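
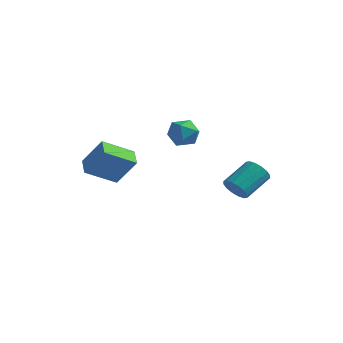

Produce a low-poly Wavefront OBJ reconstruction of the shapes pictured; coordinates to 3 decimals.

v 2.356 2.594 -2.45
v 2.783 2.205 -2.021
v 3.131 3.556 -1.141
v 2.704 3.946 -1.57
v 3.005 2.325 -2.294
v 3.354 3.677 -1.414
v 3.054 2.518 -2.609
v 3.402 3.869 -1.729
v 2.915 2.731 -2.882
v 3.264 4.083 -2.002
v 2.627 2.908 -3.039
v 2.975 4.259 -2.159
v 2.266 3 -3.038
v 2.614 4.352 -2.158
v 1.929 2.984 -2.879
v 2.277 4.335 -1.999
v 1.706 2.863 -2.606
v 2.055 4.215 -1.726
v 1.658 2.671 -2.291
v 2.006 4.022 -1.411
v 1.796 2.457 -2.018
v 2.145 3.809 -1.138
v 2.085 2.281 -1.861
v 2.433 3.632 -0.981
v 2.446 2.188 -1.862
v 2.794 3.54 -0.982
v -0.981 2.141 0.42
v -0.369 2.623 0.05
v -0.051 1.677 1.35
v 0.561 2.159 0.98
v -0.083 2.536 1.412
v -0.658 2.823 0.837
v 0.238 1.477 0.563
v -0.337 1.764 -0.012
v 0.384 2.213 0.138
v 0.185 2.867 0.663
v -0.605 1.433 0.737
v -0.804 2.087 1.262
v -1.799 -3.176 -0.472
v -0.855 -2.952 0.863
v -2.449 -2.484 -0.128
v -1.505 -2.26 1.207
v -0.935 -1.96 -1.287
v 0.009 -1.736 0.048
v -1.585 -1.268 -0.943
v -0.641 -1.044 0.392
f 2 1 5
f 2 5 3
f 3 5 6
f 3 6 4
f 5 1 7
f 5 7 6
f 6 7 8
f 6 8 4
f 7 1 9
f 7 9 8
f 8 9 10
f 8 10 4
f 9 1 11
f 9 11 10
f 10 11 12
f 10 12 4
f 11 1 13
f 11 13 12
f 12 13 14
f 12 14 4
f 13 1 15
f 13 15 14
f 14 15 16
f 14 16 4
f 15 1 17
f 15 17 16
f 16 17 18
f 16 18 4
f 17 1 19
f 17 19 18
f 18 19 20
f 18 20 4
f 19 1 21
f 19 21 20
f 20 21 22
f 20 22 4
f 21 1 23
f 21 23 22
f 22 23 24
f 22 24 4
f 23 1 25
f 23 25 24
f 24 25 26
f 24 26 4
f 25 1 2
f 25 2 26
f 26 2 3
f 26 3 4
f 27 38 32
f 27 32 28
f 27 28 34
f 27 34 37
f 27 37 38
f 28 32 36
f 32 38 31
f 38 37 29
f 37 34 33
f 34 28 35
f 30 36 31
f 30 31 29
f 30 29 33
f 30 33 35
f 30 35 36
f 31 36 32
f 29 31 38
f 33 29 37
f 35 33 34
f 36 35 28
f 40 42 39
f 43 40 39
f 39 42 41
f 41 43 39
f 40 46 42
f 44 40 43
f 44 46 40
f 42 46 41
f 45 43 41
f 41 46 45
f 45 44 43
f 46 44 45



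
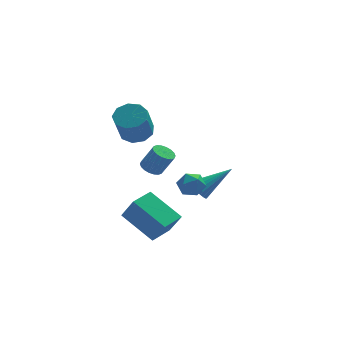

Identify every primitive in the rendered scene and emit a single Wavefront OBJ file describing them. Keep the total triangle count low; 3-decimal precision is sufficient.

v 0.14 3.136 1.556
v 0.992 3.177 1.81
v 0.593 2.265 3.298
v -0.26 2.224 3.044
v 0.687 3.659 2.023
v 0.288 2.747 3.511
v 0.127 3.896 2.018
v -0.272 2.985 3.506
v -0.428 3.778 1.797
v -0.827 2.866 3.285
v -0.717 3.359 1.463
v -1.116 2.448 2.951
v -0.605 2.835 1.172
v -1.005 1.924 2.66
v -0.145 2.453 1.061
v -0.544 1.541 2.55
v 0.448 2.389 1.182
v 0.049 1.478 2.67
v 0.897 2.675 1.477
v 0.498 1.764 2.965
v -1.218 -2.282 -1.218
v -0.729 -2.841 -0.031
v -0.303 -1.347 -1.154
v 0.187 -1.907 0.032
v 0.073 -3.473 -2.312
v 0.563 -4.033 -1.126
v 0.989 -2.539 -2.249
v 1.478 -3.098 -1.062
v 0.565 0.76 0.193
v 0.956 1.216 0.086
v 1.545 0.977 1.22
v 1.155 0.52 1.327
v 0.753 1.34 0.218
v 1.343 1.1 1.352
v 0.513 1.348 0.345
v 1.103 1.109 1.478
v 0.283 1.24 0.441
v 0.873 1.001 1.575
v 0.109 1.037 0.489
v 0.699 0.798 1.622
v 0.026 0.779 0.478
v 0.616 0.54 1.611
v 0.049 0.517 0.411
v 0.639 0.278 1.544
v 0.175 0.303 0.3
v 0.764 0.064 1.434
v 0.377 0.18 0.168
v 0.967 -0.06 1.302
v 0.617 0.171 0.042
v 1.207 -0.068 1.175
v 0.847 0.279 -0.055
v 1.437 0.04 1.079
v 1.021 0.482 -0.102
v 1.611 0.243 1.031
v 1.104 0.74 -0.091
v 1.694 0.501 1.042
v 1.081 1.002 -0.024
v 1.671 0.763 1.109
v 1.502 -1.112 0.098
v 1.937 -0.919 -0.491
v 2.443 -1.721 0.591
v 2.878 -1.528 0.002
v 2.655 -1 0.497
v 2.073 -0.624 0.192
v 2.307 -2.016 -0.092
v 1.725 -1.64 -0.397
v 2.434 -1.477 -0.609
v 2.649 -0.85 -0.244
v 1.731 -1.79 0.344
v 1.946 -1.163 0.709
v 2.758 0.32 -1.283
v 3.119 -0.011 -1.71
v 4.502 0.98 -0.317
v 3.099 0.214 -1.826
v 3.026 0.455 -1.859
v 2.913 0.675 -1.805
v 2.776 0.841 -1.671
v 2.636 0.928 -1.478
v 2.515 0.922 -1.255
v 2.431 0.825 -1.037
v 2.396 0.651 -0.855
v 2.417 0.426 -0.739
v 2.49 0.186 -0.706
v 2.603 -0.035 -0.76
v 2.74 -0.201 -0.894
v 2.88 -0.288 -1.087
v 3.001 -0.282 -1.31
v 3.085 -0.185 -1.529
f 2 1 5
f 2 5 3
f 3 5 6
f 3 6 4
f 5 1 7
f 5 7 6
f 6 7 8
f 6 8 4
f 7 1 9
f 7 9 8
f 8 9 10
f 8 10 4
f 9 1 11
f 9 11 10
f 10 11 12
f 10 12 4
f 11 1 13
f 11 13 12
f 12 13 14
f 12 14 4
f 13 1 15
f 13 15 14
f 14 15 16
f 14 16 4
f 15 1 17
f 15 17 16
f 16 17 18
f 16 18 4
f 17 1 19
f 17 19 18
f 18 19 20
f 18 20 4
f 19 1 2
f 19 2 20
f 20 2 3
f 20 3 4
f 22 24 21
f 25 22 21
f 21 24 23
f 23 25 21
f 22 28 24
f 26 22 25
f 26 28 22
f 24 28 23
f 27 25 23
f 23 28 27
f 27 26 25
f 28 26 27
f 30 29 33
f 30 33 31
f 31 33 34
f 31 34 32
f 33 29 35
f 33 35 34
f 34 35 36
f 34 36 32
f 35 29 37
f 35 37 36
f 36 37 38
f 36 38 32
f 37 29 39
f 37 39 38
f 38 39 40
f 38 40 32
f 39 29 41
f 39 41 40
f 40 41 42
f 40 42 32
f 41 29 43
f 41 43 42
f 42 43 44
f 42 44 32
f 43 29 45
f 43 45 44
f 44 45 46
f 44 46 32
f 45 29 47
f 45 47 46
f 46 47 48
f 46 48 32
f 47 29 49
f 47 49 48
f 48 49 50
f 48 50 32
f 49 29 51
f 49 51 50
f 50 51 52
f 50 52 32
f 51 29 53
f 51 53 52
f 52 53 54
f 52 54 32
f 53 29 55
f 53 55 54
f 54 55 56
f 54 56 32
f 55 29 57
f 55 57 56
f 56 57 58
f 56 58 32
f 57 29 30
f 57 30 58
f 58 30 31
f 58 31 32
f 59 70 64
f 59 64 60
f 59 60 66
f 59 66 69
f 59 69 70
f 60 64 68
f 64 70 63
f 70 69 61
f 69 66 65
f 66 60 67
f 62 68 63
f 62 63 61
f 62 61 65
f 62 65 67
f 62 67 68
f 63 68 64
f 61 63 70
f 65 61 69
f 67 65 66
f 68 67 60
f 72 71 74
f 72 74 73
f 74 71 75
f 74 75 73
f 75 71 76
f 75 76 73
f 76 71 77
f 76 77 73
f 77 71 78
f 77 78 73
f 78 71 79
f 78 79 73
f 79 71 80
f 79 80 73
f 80 71 81
f 80 81 73
f 81 71 82
f 81 82 73
f 82 71 83
f 82 83 73
f 83 71 84
f 83 84 73
f 84 71 85
f 84 85 73
f 85 71 86
f 85 86 73
f 86 71 87
f 86 87 73
f 87 71 88
f 87 88 73
f 88 71 72
f 88 72 73



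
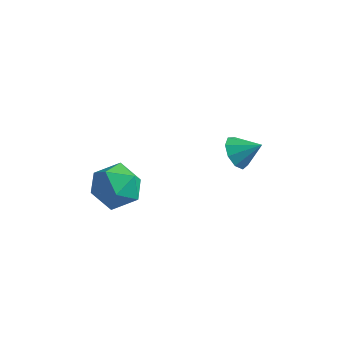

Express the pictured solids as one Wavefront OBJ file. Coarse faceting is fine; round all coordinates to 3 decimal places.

v -3.058 -1.17 3.069
v -2.21 -1.102 2.285
v -3.43 -2.918 2.515
v -2.582 -2.85 1.731
v -2.326 -2.879 2.859
v -2.096 -1.798 3.201
v -3.544 -2.222 1.599
v -3.314 -1.141 1.941
v -2.511 -1.752 1.376
v -1.758 -2.158 2.155
v -3.882 -1.862 2.645
v -3.129 -2.268 3.424
v 0.064 2.964 1.474
v 0.538 3.039 0.797
v 1.036 3.256 2.186
v 0.297 3.537 0.921
v -0.053 3.767 1.304
v -0.349 3.621 1.766
v -0.451 3.168 2.092
v -0.312 2.618 2.128
v 0.003 2.231 1.858
v 0.347 2.186 1.408
v 0.558 2.505 0.989
f 1 12 6
f 1 6 2
f 1 2 8
f 1 8 11
f 1 11 12
f 2 6 10
f 6 12 5
f 12 11 3
f 11 8 7
f 8 2 9
f 4 10 5
f 4 5 3
f 4 3 7
f 4 7 9
f 4 9 10
f 5 10 6
f 3 5 12
f 7 3 11
f 9 7 8
f 10 9 2
f 14 13 16
f 14 16 15
f 16 13 17
f 16 17 15
f 17 13 18
f 17 18 15
f 18 13 19
f 18 19 15
f 19 13 20
f 19 20 15
f 20 13 21
f 20 21 15
f 21 13 22
f 21 22 15
f 22 13 23
f 22 23 15
f 23 13 14
f 23 14 15



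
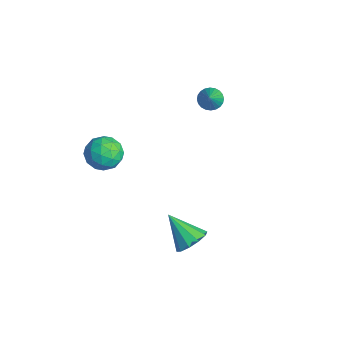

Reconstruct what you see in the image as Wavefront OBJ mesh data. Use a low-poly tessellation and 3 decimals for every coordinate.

v -2.841 -3.119 -1.877
v -2.023 -3.589 -1.121
v -4.277 -3.691 -0.679
v -3.459 -4.161 0.077
v -3.54 -2.962 -0.057
v -2.652 -2.608 -0.798
v -3.648 -4.672 -1.002
v -2.76 -4.318 -1.743
v -2.521 -4.548 -0.58
v -2.455 -3.492 0.004
v -3.845 -3.788 -1.804
v -3.779 -2.732 -1.22
v -2.306 -3.304 -1.604
v -3.994 -3.976 -0.196
v -4.042 -3.272 -0.275
v -3.561 -3.548 0.17
v -2.676 -2.727 -1.414
v -2.195 -3.003 -0.97
v -3.087 -2.635 -0.344
v -4.105 -4.277 -0.83
v -3.624 -4.553 -0.386
v -2.739 -3.732 -1.97
v -2.258 -4.008 -1.525
v -3.213 -4.645 -1.456
v -2.118 -4.144 -0.842
v -2.962 -4.48 -0.137
v -3.073 -4.78 -0.772
v -2.551 -4.572 -1.207
v -2.079 -3.522 -0.498
v -2.923 -3.859 0.206
v -2.971 -3.154 0.127
v -2.449 -2.946 -0.308
v -2.372 -4.087 -0.18
v -3.377 -3.421 -2.006
v -4.221 -3.758 -1.302
v -3.851 -4.334 -1.492
v -3.329 -4.126 -1.927
v -3.338 -2.8 -1.663
v -4.182 -3.136 -0.958
v -3.749 -2.708 -0.593
v -3.227 -2.5 -1.028
v -3.928 -3.193 -1.62
v -2.617 2.658 2.22
v -2.035 3.012 1.882
v -1.463 2.062 3.58
v -2.137 3.225 2.062
v -2.311 3.352 2.265
v -2.532 3.374 2.462
v -2.766 3.286 2.622
v -2.977 3.103 2.721
v -3.133 2.852 2.743
v -3.211 2.571 2.686
v -3.198 2.304 2.558
v -3.097 2.091 2.379
v -2.923 1.964 2.175
v -2.702 1.942 1.979
v -2.468 2.03 1.819
v -2.257 2.213 1.72
v -2.1 2.464 1.697
v -2.023 2.745 1.754
v 4.191 -1.4 -2.925
v 4.972 -1.886 -2.438
v 2.789 -2.2 -1.475
v 4.908 -1.302 -2.177
v 4.57 -0.755 -2.202
v 4.088 -0.455 -2.503
v 3.645 -0.515 -2.965
v 3.411 -0.914 -3.411
v 3.475 -1.498 -3.672
v 3.812 -2.044 -3.647
v 4.295 -2.345 -3.347
v 4.737 -2.284 -2.885
f 1 38 17
f 38 12 41
f 17 41 6
f 38 41 17
f 1 17 13
f 17 6 18
f 13 18 2
f 17 18 13
f 1 13 22
f 13 2 23
f 22 23 8
f 13 23 22
f 1 22 34
f 22 8 37
f 34 37 11
f 22 37 34
f 1 34 38
f 34 11 42
f 38 42 12
f 34 42 38
f 2 18 29
f 18 6 32
f 29 32 10
f 18 32 29
f 6 41 19
f 41 12 40
f 19 40 5
f 41 40 19
f 12 42 39
f 42 11 35
f 39 35 3
f 42 35 39
f 11 37 36
f 37 8 24
f 36 24 7
f 37 24 36
f 8 23 28
f 23 2 25
f 28 25 9
f 23 25 28
f 4 30 16
f 30 10 31
f 16 31 5
f 30 31 16
f 4 16 14
f 16 5 15
f 14 15 3
f 16 15 14
f 4 14 21
f 14 3 20
f 21 20 7
f 14 20 21
f 4 21 26
f 21 7 27
f 26 27 9
f 21 27 26
f 4 26 30
f 26 9 33
f 30 33 10
f 26 33 30
f 5 31 19
f 31 10 32
f 19 32 6
f 31 32 19
f 3 15 39
f 15 5 40
f 39 40 12
f 15 40 39
f 7 20 36
f 20 3 35
f 36 35 11
f 20 35 36
f 9 27 28
f 27 7 24
f 28 24 8
f 27 24 28
f 10 33 29
f 33 9 25
f 29 25 2
f 33 25 29
f 44 43 46
f 44 46 45
f 46 43 47
f 46 47 45
f 47 43 48
f 47 48 45
f 48 43 49
f 48 49 45
f 49 43 50
f 49 50 45
f 50 43 51
f 50 51 45
f 51 43 52
f 51 52 45
f 52 43 53
f 52 53 45
f 53 43 54
f 53 54 45
f 54 43 55
f 54 55 45
f 55 43 56
f 55 56 45
f 56 43 57
f 56 57 45
f 57 43 58
f 57 58 45
f 58 43 59
f 58 59 45
f 59 43 60
f 59 60 45
f 60 43 44
f 60 44 45
f 62 61 64
f 62 64 63
f 64 61 65
f 64 65 63
f 65 61 66
f 65 66 63
f 66 61 67
f 66 67 63
f 67 61 68
f 67 68 63
f 68 61 69
f 68 69 63
f 69 61 70
f 69 70 63
f 70 61 71
f 70 71 63
f 71 61 72
f 71 72 63
f 72 61 62
f 72 62 63



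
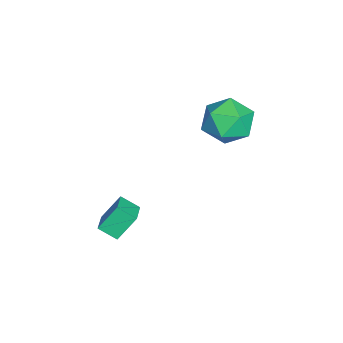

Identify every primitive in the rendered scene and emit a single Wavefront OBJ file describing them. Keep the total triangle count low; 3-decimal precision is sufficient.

v 2.074 -1.692 -1.406
v 1.973 -2.532 -0.892
v 3.21 -1.6 -1.03
v 3.109 -2.44 -0.517
v 2.511 -2.44 -2.543
v 2.41 -3.28 -2.03
v 3.647 -2.348 -2.168
v 3.546 -3.188 -1.654
v 0.836 2.258 4.169
v 1.428 1.6 3.299
v -0.928 1.74 3.361
v -0.336 1.082 2.491
v -0.328 0.699 3.671
v 0.762 1.019 4.17
v -0.262 2.321 2.49
v 0.828 2.641 2.989
v 0.749 1.639 2.261
v 0.709 0.637 2.991
v -0.209 2.703 3.669
v -0.249 1.701 4.399
f 2 4 1
f 5 2 1
f 1 4 3
f 3 5 1
f 2 8 4
f 6 2 5
f 6 8 2
f 4 8 3
f 7 5 3
f 3 8 7
f 7 6 5
f 8 6 7
f 9 20 14
f 9 14 10
f 9 10 16
f 9 16 19
f 9 19 20
f 10 14 18
f 14 20 13
f 20 19 11
f 19 16 15
f 16 10 17
f 12 18 13
f 12 13 11
f 12 11 15
f 12 15 17
f 12 17 18
f 13 18 14
f 11 13 20
f 15 11 19
f 17 15 16
f 18 17 10



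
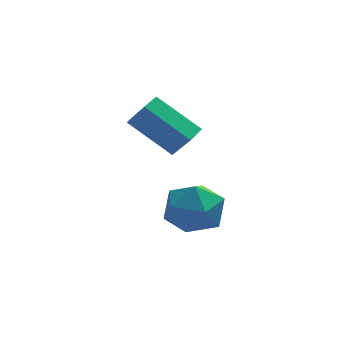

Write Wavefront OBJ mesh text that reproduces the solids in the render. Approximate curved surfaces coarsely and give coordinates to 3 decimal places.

v -2.05 -3.041 -0.723
v -3.453 -2.228 0.481
v -1.586 -2.385 -0.626
v -2.989 -1.572 0.579
v -1.511 -3.568 0.261
v -2.914 -2.755 1.466
v -1.047 -2.912 0.359
v -2.45 -2.099 1.563
v -2.438 -3.771 -3.343
v -1.668 -2.895 -3.327
v -1.212 -4.865 -2.413
v -0.442 -3.989 -2.397
v -1.417 -3.919 -1.761
v -2.176 -3.243 -2.336
v -0.704 -4.517 -3.404
v -1.463 -3.841 -3.979
v -0.597 -3.355 -3.366
v -1.037 -2.986 -2.35
v -1.843 -4.774 -3.39
v -2.283 -4.405 -2.374
f 2 4 1
f 5 2 1
f 1 4 3
f 3 5 1
f 2 8 4
f 6 2 5
f 6 8 2
f 4 8 3
f 7 5 3
f 3 8 7
f 7 6 5
f 8 6 7
f 9 20 14
f 9 14 10
f 9 10 16
f 9 16 19
f 9 19 20
f 10 14 18
f 14 20 13
f 20 19 11
f 19 16 15
f 16 10 17
f 12 18 13
f 12 13 11
f 12 11 15
f 12 15 17
f 12 17 18
f 13 18 14
f 11 13 20
f 15 11 19
f 17 15 16
f 18 17 10



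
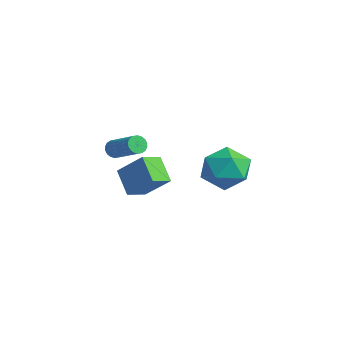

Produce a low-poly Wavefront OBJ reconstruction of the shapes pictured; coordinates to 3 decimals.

v -4.353 -1.027 -1.363
v -4.091 -1.143 -1.785
v -2.545 -0.728 -0.939
v -2.807 -0.613 -0.517
v -4.135 -0.922 -1.812
v -2.59 -0.507 -0.966
v -4.223 -0.722 -1.75
v -2.677 -0.307 -0.904
v -4.336 -0.582 -1.611
v -2.791 -0.168 -0.766
v -4.453 -0.531 -1.423
v -2.907 -0.116 -0.578
v -4.55 -0.578 -1.224
v -3.004 -0.163 -0.378
v -4.607 -0.714 -1.051
v -3.062 -0.299 -0.206
v -4.615 -0.912 -0.941
v -3.069 -0.497 -0.095
v -4.57 -1.133 -0.914
v -3.025 -0.718 -0.068
v -4.483 -1.333 -0.976
v -2.937 -0.918 -0.13
v -4.369 -1.472 -1.114
v -2.824 -1.058 -0.269
v -4.253 -1.524 -1.302
v -2.707 -1.109 -0.457
v -4.156 -1.477 -1.502
v -2.61 -1.062 -0.656
v -4.098 -1.341 -1.674
v -2.553 -0.926 -0.829
v 0.714 2.35 -0.565
v 1.836 2.465 -0.099
v 1.104 0.475 -1.041
v 2.226 0.59 -0.575
v 1.255 0.597 0.163
v 1.014 1.756 0.457
v 1.926 1.184 -1.597
v 1.685 2.343 -1.303
v 2.585 1.744 -0.737
v 2.17 1.382 0.351
v 0.77 1.558 -1.491
v 0.355 1.196 -0.403
v -1.489 -1.731 -2.774
v -2.556 -1.716 -1.792
v -1.789 -0.74 -3.114
v -2.856 -0.725 -2.132
v -0.424 -1.015 -1.628
v -1.491 -1 -0.646
v -0.724 -0.024 -1.968
v -1.791 -0.009 -0.986
f 2 1 5
f 2 5 3
f 3 5 6
f 3 6 4
f 5 1 7
f 5 7 6
f 6 7 8
f 6 8 4
f 7 1 9
f 7 9 8
f 8 9 10
f 8 10 4
f 9 1 11
f 9 11 10
f 10 11 12
f 10 12 4
f 11 1 13
f 11 13 12
f 12 13 14
f 12 14 4
f 13 1 15
f 13 15 14
f 14 15 16
f 14 16 4
f 15 1 17
f 15 17 16
f 16 17 18
f 16 18 4
f 17 1 19
f 17 19 18
f 18 19 20
f 18 20 4
f 19 1 21
f 19 21 20
f 20 21 22
f 20 22 4
f 21 1 23
f 21 23 22
f 22 23 24
f 22 24 4
f 23 1 25
f 23 25 24
f 24 25 26
f 24 26 4
f 25 1 27
f 25 27 26
f 26 27 28
f 26 28 4
f 27 1 29
f 27 29 28
f 28 29 30
f 28 30 4
f 29 1 2
f 29 2 30
f 30 2 3
f 30 3 4
f 31 42 36
f 31 36 32
f 31 32 38
f 31 38 41
f 31 41 42
f 32 36 40
f 36 42 35
f 42 41 33
f 41 38 37
f 38 32 39
f 34 40 35
f 34 35 33
f 34 33 37
f 34 37 39
f 34 39 40
f 35 40 36
f 33 35 42
f 37 33 41
f 39 37 38
f 40 39 32
f 44 46 43
f 47 44 43
f 43 46 45
f 45 47 43
f 44 50 46
f 48 44 47
f 48 50 44
f 46 50 45
f 49 47 45
f 45 50 49
f 49 48 47
f 50 48 49



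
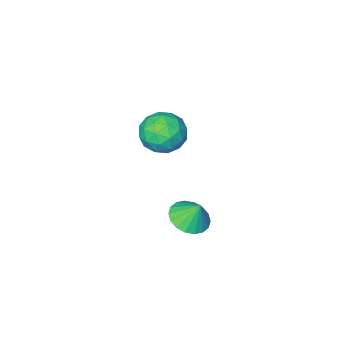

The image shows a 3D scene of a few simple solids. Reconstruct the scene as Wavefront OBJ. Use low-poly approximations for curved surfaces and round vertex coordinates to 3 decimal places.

v -0.865 3.048 -1.864
v -0.395 2.393 -1.465
v -1.075 3.512 -0.856
v -0.116 2.672 -1.535
v 0.014 3.026 -1.671
v -0.03 3.384 -1.845
v -0.24 3.675 -2.023
v -0.573 3.842 -2.169
v -0.964 3.852 -2.255
v -1.335 3.703 -2.264
v -1.614 3.424 -2.193
v -1.744 3.07 -2.057
v -1.7 2.712 -1.883
v -1.49 2.42 -1.705
v -1.157 2.253 -1.559
v -0.766 2.243 -1.473
v -2.273 -1.749 -1.848
v -1.816 -2.242 -0.959
v -3.864 -1.698 -1.001
v -3.407 -2.191 -0.112
v -3.124 -1.146 -0.376
v -2.141 -1.178 -0.899
v -3.539 -2.762 -1.061
v -2.556 -2.794 -1.584
v -2.599 -2.869 -0.472
v -2.342 -1.87 -0.05
v -3.338 -2.07 -1.91
v -3.081 -1.071 -1.488
v -1.904 -2 -1.477
v -3.776 -1.94 -0.483
v -3.609 -1.326 -0.638
v -3.341 -1.616 -0.115
v -2.095 -1.374 -1.443
v -1.827 -1.664 -0.92
v -2.596 -1.02 -0.578
v -3.853 -2.276 -1.04
v -3.585 -2.566 -0.517
v -2.339 -2.324 -1.845
v -2.071 -2.614 -1.322
v -3.084 -2.92 -1.382
v -2.096 -2.658 -0.669
v -3.032 -2.628 -0.172
v -3.109 -2.964 -0.729
v -2.531 -2.982 -1.036
v -1.945 -2.071 -0.421
v -2.881 -2.041 0.077
v -2.714 -1.427 -0.078
v -2.136 -1.445 -0.386
v -2.406 -2.439 -0.135
v -2.799 -1.899 -2.037
v -3.735 -1.869 -1.539
v -3.544 -2.495 -1.574
v -2.966 -2.513 -1.882
v -2.648 -1.312 -1.788
v -3.584 -1.282 -1.291
v -3.149 -0.958 -0.924
v -2.571 -0.976 -1.231
v -3.274 -1.501 -1.825
f 2 1 4
f 2 4 3
f 4 1 5
f 4 5 3
f 5 1 6
f 5 6 3
f 6 1 7
f 6 7 3
f 7 1 8
f 7 8 3
f 8 1 9
f 8 9 3
f 9 1 10
f 9 10 3
f 10 1 11
f 10 11 3
f 11 1 12
f 11 12 3
f 12 1 13
f 12 13 3
f 13 1 14
f 13 14 3
f 14 1 15
f 14 15 3
f 15 1 16
f 15 16 3
f 16 1 2
f 16 2 3
f 17 54 33
f 54 28 57
f 33 57 22
f 54 57 33
f 17 33 29
f 33 22 34
f 29 34 18
f 33 34 29
f 17 29 38
f 29 18 39
f 38 39 24
f 29 39 38
f 17 38 50
f 38 24 53
f 50 53 27
f 38 53 50
f 17 50 54
f 50 27 58
f 54 58 28
f 50 58 54
f 18 34 45
f 34 22 48
f 45 48 26
f 34 48 45
f 22 57 35
f 57 28 56
f 35 56 21
f 57 56 35
f 28 58 55
f 58 27 51
f 55 51 19
f 58 51 55
f 27 53 52
f 53 24 40
f 52 40 23
f 53 40 52
f 24 39 44
f 39 18 41
f 44 41 25
f 39 41 44
f 20 46 32
f 46 26 47
f 32 47 21
f 46 47 32
f 20 32 30
f 32 21 31
f 30 31 19
f 32 31 30
f 20 30 37
f 30 19 36
f 37 36 23
f 30 36 37
f 20 37 42
f 37 23 43
f 42 43 25
f 37 43 42
f 20 42 46
f 42 25 49
f 46 49 26
f 42 49 46
f 21 47 35
f 47 26 48
f 35 48 22
f 47 48 35
f 19 31 55
f 31 21 56
f 55 56 28
f 31 56 55
f 23 36 52
f 36 19 51
f 52 51 27
f 36 51 52
f 25 43 44
f 43 23 40
f 44 40 24
f 43 40 44
f 26 49 45
f 49 25 41
f 45 41 18
f 49 41 45



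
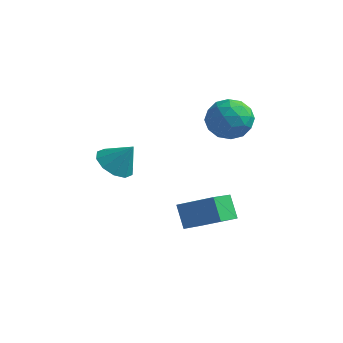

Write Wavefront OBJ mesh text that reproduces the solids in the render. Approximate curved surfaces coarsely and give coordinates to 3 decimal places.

v -2.78 0.098 -0.166
v -2.084 0.218 -0.674
v -2.08 0.322 0.846
v -2.328 0.694 -0.61
v -2.744 0.941 -0.377
v -3.174 0.867 -0.063
v -3.453 0.499 0.212
v -3.476 -0.022 0.343
v -3.232 -0.497 0.279
v -2.816 -0.745 0.046
v -2.386 -0.671 -0.268
v -2.107 -0.303 -0.543
v -0.634 1.05 -2.42
v 0.772 1.384 -1.732
v -0.626 2.492 -3.136
v 0.78 2.826 -2.449
v -0.08 0.594 -3.331
v 1.326 0.928 -2.644
v -0.072 2.036 -4.048
v 1.334 2.37 -3.36
v 0.1 3.917 2.185
v 0.441 4.353 1.328
v 0.419 2.427 1.552
v 0.76 2.863 0.695
v 1.29 2.958 1.562
v 1.093 3.879 1.953
v -0.233 2.901 0.927
v -0.43 3.822 1.318
v 0.235 3.726 0.551
v 1.176 3.761 0.943
v -0.316 3.019 1.937
v 0.625 3.054 2.329
v 0.243 4.266 1.812
v 0.617 2.514 1.068
v 0.929 2.57 1.577
v 1.129 2.826 1.074
v 0.626 3.987 2.179
v 0.826 4.244 1.675
v 1.325 3.423 1.813
v 0.034 2.536 1.205
v 0.234 2.793 0.701
v -0.269 3.954 1.806
v -0.069 4.21 1.303
v -0.465 3.357 1.067
v 0.322 4.154 0.852
v 0.509 3.277 0.48
v -0.074 3.3 0.616
v -0.19 3.841 0.846
v 0.875 4.174 1.082
v 1.062 3.298 0.71
v 1.374 3.354 1.219
v 1.258 3.895 1.449
v 0.754 3.805 0.625
v -0.202 3.482 2.17
v -0.015 2.606 1.798
v -0.398 2.885 1.431
v -0.514 3.426 1.661
v 0.351 3.503 2.4
v 0.538 2.626 2.028
v 1.05 2.939 2.034
v 0.934 3.48 2.264
v 0.106 2.975 2.255
f 2 1 4
f 2 4 3
f 4 1 5
f 4 5 3
f 5 1 6
f 5 6 3
f 6 1 7
f 6 7 3
f 7 1 8
f 7 8 3
f 8 1 9
f 8 9 3
f 9 1 10
f 9 10 3
f 10 1 11
f 10 11 3
f 11 1 12
f 11 12 3
f 12 1 2
f 12 2 3
f 14 16 13
f 17 14 13
f 13 16 15
f 15 17 13
f 14 20 16
f 18 14 17
f 18 20 14
f 16 20 15
f 19 17 15
f 15 20 19
f 19 18 17
f 20 18 19
f 21 58 37
f 58 32 61
f 37 61 26
f 58 61 37
f 21 37 33
f 37 26 38
f 33 38 22
f 37 38 33
f 21 33 42
f 33 22 43
f 42 43 28
f 33 43 42
f 21 42 54
f 42 28 57
f 54 57 31
f 42 57 54
f 21 54 58
f 54 31 62
f 58 62 32
f 54 62 58
f 22 38 49
f 38 26 52
f 49 52 30
f 38 52 49
f 26 61 39
f 61 32 60
f 39 60 25
f 61 60 39
f 32 62 59
f 62 31 55
f 59 55 23
f 62 55 59
f 31 57 56
f 57 28 44
f 56 44 27
f 57 44 56
f 28 43 48
f 43 22 45
f 48 45 29
f 43 45 48
f 24 50 36
f 50 30 51
f 36 51 25
f 50 51 36
f 24 36 34
f 36 25 35
f 34 35 23
f 36 35 34
f 24 34 41
f 34 23 40
f 41 40 27
f 34 40 41
f 24 41 46
f 41 27 47
f 46 47 29
f 41 47 46
f 24 46 50
f 46 29 53
f 50 53 30
f 46 53 50
f 25 51 39
f 51 30 52
f 39 52 26
f 51 52 39
f 23 35 59
f 35 25 60
f 59 60 32
f 35 60 59
f 27 40 56
f 40 23 55
f 56 55 31
f 40 55 56
f 29 47 48
f 47 27 44
f 48 44 28
f 47 44 48
f 30 53 49
f 53 29 45
f 49 45 22
f 53 45 49



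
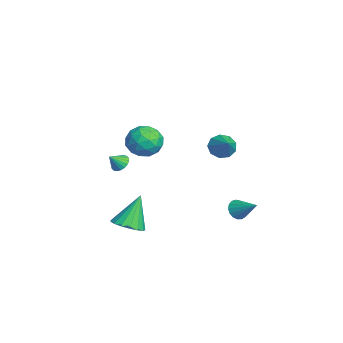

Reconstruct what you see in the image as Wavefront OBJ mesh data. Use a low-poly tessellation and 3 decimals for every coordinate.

v 3.503 -3.548 -3.011
v 4.455 -3.55 -2.703
v 2.877 -2.752 -1.069
v 4.399 -3.116 -2.899
v 4.137 -2.782 -3.12
v 3.731 -2.623 -3.316
v 3.272 -2.676 -3.443
v 2.867 -2.928 -3.47
v 2.607 -3.323 -3.392
v 2.553 -3.769 -3.227
v 2.716 -4.164 -3.013
v 3.06 -4.418 -2.798
v 3.505 -4.473 -2.631
v 3.95 -4.316 -2.552
v 4.293 -3.982 -2.578
v -2.04 -3.325 -1.131
v -1.799 -3.717 -1.576
v -1.76 -3.975 -0.409
v -1.577 -3.55 -1.512
v -1.447 -3.339 -1.372
v -1.434 -3.125 -1.185
v -1.541 -2.951 -0.986
v -1.747 -2.851 -0.817
v -2.011 -2.845 -0.709
v -2.28 -2.934 -0.685
v -2.502 -3.101 -0.749
v -2.632 -3.312 -0.889
v -2.645 -3.526 -1.077
v -2.538 -3.7 -1.275
v -2.332 -3.8 -1.445
v -2.069 -3.806 -1.552
v -4.713 -1.118 -0.129
v -3.683 -0.942 0.458
v -3.877 -2.518 -1.178
v -2.847 -2.342 -0.591
v -3.788 -2.818 -0.021
v -4.305 -1.953 0.627
v -3.255 -1.507 -1.347
v -3.772 -0.642 -0.699
v -2.782 -1.183 -0.295
v -3.111 -1.993 0.525
v -4.449 -1.467 -1.245
v -4.778 -2.277 -0.425
v -4.272 -0.907 0.256
v -3.288 -2.553 -0.976
v -3.841 -2.833 -0.641
v -3.236 -2.73 -0.296
v -4.637 -1.501 0.356
v -4.032 -1.398 0.701
v -4.093 -2.501 0.42
v -3.528 -2.062 -1.421
v -2.923 -1.959 -1.076
v -4.324 -0.73 -0.424
v -3.719 -0.627 -0.079
v -3.467 -0.959 -1.14
v -3.137 -0.945 0.159
v -2.645 -1.768 -0.457
v -2.885 -1.277 -0.902
v -3.189 -0.769 -0.521
v -3.33 -1.421 0.641
v -2.838 -2.245 0.025
v -3.391 -2.524 0.359
v -3.695 -2.015 0.74
v -2.8 -1.563 0.199
v -4.722 -1.215 -0.745
v -4.23 -2.039 -1.361
v -3.865 -1.445 -1.46
v -4.169 -0.936 -1.079
v -4.915 -1.692 -0.263
v -4.423 -2.515 -0.879
v -4.371 -2.691 -0.199
v -4.675 -2.183 0.182
v -4.76 -1.897 -0.919
v 1.524 1.913 1.686
v 1.919 2.251 1.039
v 2.896 2.047 2.594
v 1.674 2.657 1.351
v 1.358 2.716 1.819
v 1.12 2.399 2.225
v 1.071 1.854 2.379
v 1.234 1.338 2.209
v 1.533 1.09 1.794
v 1.827 1.228 1.329
v 1.98 1.687 1.031
v 1.549 2.834 -3.395
v 1.892 3.005 -3.98
v 2.631 3.706 -2.505
v 1.666 3.25 -3.945
v 1.413 3.4 -3.784
v 1.192 3.42 -3.534
v 1.052 3.306 -3.252
v 1.025 3.084 -3.002
v 1.119 2.805 -2.843
v 1.311 2.532 -2.809
v 1.557 2.329 -2.91
v 1.802 2.241 -3.122
v 1.988 2.29 -3.396
v 2.074 2.463 -3.67
v 2.039 2.721 -3.881
f 2 1 4
f 2 4 3
f 4 1 5
f 4 5 3
f 5 1 6
f 5 6 3
f 6 1 7
f 6 7 3
f 7 1 8
f 7 8 3
f 8 1 9
f 8 9 3
f 9 1 10
f 9 10 3
f 10 1 11
f 10 11 3
f 11 1 12
f 11 12 3
f 12 1 13
f 12 13 3
f 13 1 14
f 13 14 3
f 14 1 15
f 14 15 3
f 15 1 2
f 15 2 3
f 17 16 19
f 17 19 18
f 19 16 20
f 19 20 18
f 20 16 21
f 20 21 18
f 21 16 22
f 21 22 18
f 22 16 23
f 22 23 18
f 23 16 24
f 23 24 18
f 24 16 25
f 24 25 18
f 25 16 26
f 25 26 18
f 26 16 27
f 26 27 18
f 27 16 28
f 27 28 18
f 28 16 29
f 28 29 18
f 29 16 30
f 29 30 18
f 30 16 31
f 30 31 18
f 31 16 17
f 31 17 18
f 32 69 48
f 69 43 72
f 48 72 37
f 69 72 48
f 32 48 44
f 48 37 49
f 44 49 33
f 48 49 44
f 32 44 53
f 44 33 54
f 53 54 39
f 44 54 53
f 32 53 65
f 53 39 68
f 65 68 42
f 53 68 65
f 32 65 69
f 65 42 73
f 69 73 43
f 65 73 69
f 33 49 60
f 49 37 63
f 60 63 41
f 49 63 60
f 37 72 50
f 72 43 71
f 50 71 36
f 72 71 50
f 43 73 70
f 73 42 66
f 70 66 34
f 73 66 70
f 42 68 67
f 68 39 55
f 67 55 38
f 68 55 67
f 39 54 59
f 54 33 56
f 59 56 40
f 54 56 59
f 35 61 47
f 61 41 62
f 47 62 36
f 61 62 47
f 35 47 45
f 47 36 46
f 45 46 34
f 47 46 45
f 35 45 52
f 45 34 51
f 52 51 38
f 45 51 52
f 35 52 57
f 52 38 58
f 57 58 40
f 52 58 57
f 35 57 61
f 57 40 64
f 61 64 41
f 57 64 61
f 36 62 50
f 62 41 63
f 50 63 37
f 62 63 50
f 34 46 70
f 46 36 71
f 70 71 43
f 46 71 70
f 38 51 67
f 51 34 66
f 67 66 42
f 51 66 67
f 40 58 59
f 58 38 55
f 59 55 39
f 58 55 59
f 41 64 60
f 64 40 56
f 60 56 33
f 64 56 60
f 75 74 77
f 75 77 76
f 77 74 78
f 77 78 76
f 78 74 79
f 78 79 76
f 79 74 80
f 79 80 76
f 80 74 81
f 80 81 76
f 81 74 82
f 81 82 76
f 82 74 83
f 82 83 76
f 83 74 84
f 83 84 76
f 84 74 75
f 84 75 76
f 86 85 88
f 86 88 87
f 88 85 89
f 88 89 87
f 89 85 90
f 89 90 87
f 90 85 91
f 90 91 87
f 91 85 92
f 91 92 87
f 92 85 93
f 92 93 87
f 93 85 94
f 93 94 87
f 94 85 95
f 94 95 87
f 95 85 96
f 95 96 87
f 96 85 97
f 96 97 87
f 97 85 98
f 97 98 87
f 98 85 99
f 98 99 87
f 99 85 86
f 99 86 87



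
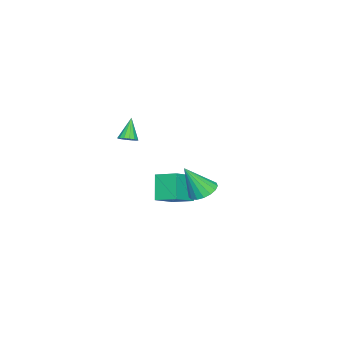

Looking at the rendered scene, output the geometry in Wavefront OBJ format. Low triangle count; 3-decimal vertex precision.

v 3.653 0.85 2.952
v 4.112 0.578 3.203
v 2.847 0.67 4.228
v 4.15 0.873 3.269
v 4.055 1.163 3.25
v 3.852 1.369 3.151
v 3.596 1.436 2.999
v 3.355 1.346 2.834
v 3.194 1.123 2.701
v 3.156 0.827 2.635
v 3.251 0.537 2.654
v 3.454 0.332 2.753
v 3.71 0.265 2.905
v 3.951 0.355 3.07
v -2.591 0.507 -5.34
v -3.56 0.034 -3.775
v -2.539 1.952 -4.87
v -3.508 1.478 -3.306
v -0.992 0.162 -4.454
v -1.961 -0.312 -2.89
v -0.94 1.606 -3.985
v -1.909 1.133 -2.42
v 0.1 3.798 -2.214
v 0.565 3.118 -2.687
v 0.7 2.882 -0.306
v 0.878 3.443 -2.629
v 1.012 3.85 -2.476
v 0.937 4.245 -2.263
v 0.671 4.537 -2.039
v 0.274 4.66 -1.855
v -0.163 4.586 -1.753
v -0.54 4.331 -1.757
v -0.77 3.954 -1.866
v -0.801 3.542 -2.054
v -0.625 3.188 -2.279
v -0.283 2.974 -2.489
v 0.146 2.949 -2.637
f 2 1 4
f 2 4 3
f 4 1 5
f 4 5 3
f 5 1 6
f 5 6 3
f 6 1 7
f 6 7 3
f 7 1 8
f 7 8 3
f 8 1 9
f 8 9 3
f 9 1 10
f 9 10 3
f 10 1 11
f 10 11 3
f 11 1 12
f 11 12 3
f 12 1 13
f 12 13 3
f 13 1 14
f 13 14 3
f 14 1 2
f 14 2 3
f 16 18 15
f 19 16 15
f 15 18 17
f 17 19 15
f 16 22 18
f 20 16 19
f 20 22 16
f 18 22 17
f 21 19 17
f 17 22 21
f 21 20 19
f 22 20 21
f 24 23 26
f 24 26 25
f 26 23 27
f 26 27 25
f 27 23 28
f 27 28 25
f 28 23 29
f 28 29 25
f 29 23 30
f 29 30 25
f 30 23 31
f 30 31 25
f 31 23 32
f 31 32 25
f 32 23 33
f 32 33 25
f 33 23 34
f 33 34 25
f 34 23 35
f 34 35 25
f 35 23 36
f 35 36 25
f 36 23 37
f 36 37 25
f 37 23 24
f 37 24 25



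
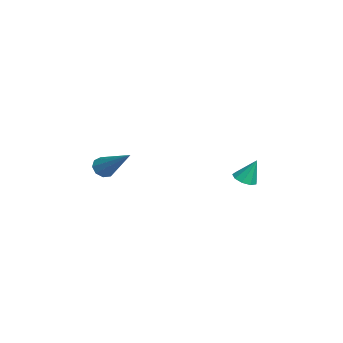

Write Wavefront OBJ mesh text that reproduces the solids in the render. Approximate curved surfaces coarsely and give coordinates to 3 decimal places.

v -1.684 2.095 -4.341
v -1.397 1.678 -4.182
v -1.596 2.545 -3.319
v -1.179 1.936 -4.315
v -1.197 2.268 -4.459
v -1.443 2.519 -4.548
v -1.802 2.572 -4.541
v -2.105 2.401 -4.439
v -2.212 2.088 -4.292
v -2.071 1.777 -4.168
v -1.75 1.616 -4.124
v -0.941 -3.367 -3.176
v -0.745 -3.115 -3.574
v 0.301 -2.413 -1.964
v -1.013 -2.937 -3.441
v -1.247 -2.959 -3.183
v -1.338 -3.172 -2.922
v -1.243 -3.477 -2.78
v -1.007 -3.729 -2.824
v -0.739 -3.813 -3.032
v -0.566 -3.687 -3.308
v -0.569 -3.412 -3.522
f 2 1 4
f 2 4 3
f 4 1 5
f 4 5 3
f 5 1 6
f 5 6 3
f 6 1 7
f 6 7 3
f 7 1 8
f 7 8 3
f 8 1 9
f 8 9 3
f 9 1 10
f 9 10 3
f 10 1 11
f 10 11 3
f 11 1 2
f 11 2 3
f 13 12 15
f 13 15 14
f 15 12 16
f 15 16 14
f 16 12 17
f 16 17 14
f 17 12 18
f 17 18 14
f 18 12 19
f 18 19 14
f 19 12 20
f 19 20 14
f 20 12 21
f 20 21 14
f 21 12 22
f 21 22 14
f 22 12 13
f 22 13 14



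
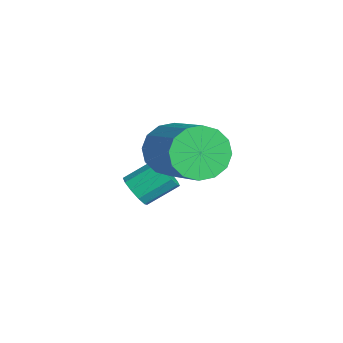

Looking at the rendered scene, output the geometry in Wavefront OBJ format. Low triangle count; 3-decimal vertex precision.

v -2.824 -1.231 2.955
v -2.468 -0.953 2.235
v -0.78 -0.652 3.185
v -1.136 -0.929 3.905
v -2.638 -0.594 2.423
v -0.951 -0.292 3.373
v -2.858 -0.406 2.754
v -1.171 -0.104 3.704
v -3.069 -0.438 3.139
v -1.382 -0.136 4.089
v -3.214 -0.683 3.474
v -1.527 -0.381 4.425
v -3.255 -1.075 3.671
v -1.567 -0.773 4.621
v -3.18 -1.508 3.675
v -1.492 -1.207 4.625
v -3.009 -1.868 3.487
v -1.322 -1.566 4.437
v -2.789 -2.056 3.156
v -1.102 -1.754 4.106
v -2.578 -2.024 2.771
v -0.891 -1.722 3.721
v -2.433 -1.779 2.435
v -0.746 -1.477 3.386
v -2.393 -1.387 2.239
v -0.705 -1.085 3.189
v -3.794 -2.027 0.754
v -3.416 -2.223 1.101
v -3.467 -1.309 1.673
v -3.846 -1.113 1.326
v -3.254 -2.058 0.851
v -3.305 -1.144 1.424
v -3.299 -1.881 0.565
v -3.35 -0.967 1.138
v -3.533 -1.76 0.35
v -3.584 -0.846 0.923
v -3.867 -1.741 0.29
v -3.918 -0.826 0.863
v -4.173 -1.831 0.407
v -4.224 -0.917 0.979
v -4.335 -1.996 0.656
v -4.386 -1.082 1.229
v -4.29 -2.173 0.942
v -4.341 -1.259 1.515
v -4.056 -2.294 1.157
v -4.107 -1.38 1.73
v -3.722 -2.314 1.217
v -3.773 -1.399 1.79
f 2 1 5
f 2 5 3
f 3 5 6
f 3 6 4
f 5 1 7
f 5 7 6
f 6 7 8
f 6 8 4
f 7 1 9
f 7 9 8
f 8 9 10
f 8 10 4
f 9 1 11
f 9 11 10
f 10 11 12
f 10 12 4
f 11 1 13
f 11 13 12
f 12 13 14
f 12 14 4
f 13 1 15
f 13 15 14
f 14 15 16
f 14 16 4
f 15 1 17
f 15 17 16
f 16 17 18
f 16 18 4
f 17 1 19
f 17 19 18
f 18 19 20
f 18 20 4
f 19 1 21
f 19 21 20
f 20 21 22
f 20 22 4
f 21 1 23
f 21 23 22
f 22 23 24
f 22 24 4
f 23 1 25
f 23 25 24
f 24 25 26
f 24 26 4
f 25 1 2
f 25 2 26
f 26 2 3
f 26 3 4
f 28 27 31
f 28 31 29
f 29 31 32
f 29 32 30
f 31 27 33
f 31 33 32
f 32 33 34
f 32 34 30
f 33 27 35
f 33 35 34
f 34 35 36
f 34 36 30
f 35 27 37
f 35 37 36
f 36 37 38
f 36 38 30
f 37 27 39
f 37 39 38
f 38 39 40
f 38 40 30
f 39 27 41
f 39 41 40
f 40 41 42
f 40 42 30
f 41 27 43
f 41 43 42
f 42 43 44
f 42 44 30
f 43 27 45
f 43 45 44
f 44 45 46
f 44 46 30
f 45 27 47
f 45 47 46
f 46 47 48
f 46 48 30
f 47 27 28
f 47 28 48
f 48 28 29
f 48 29 30



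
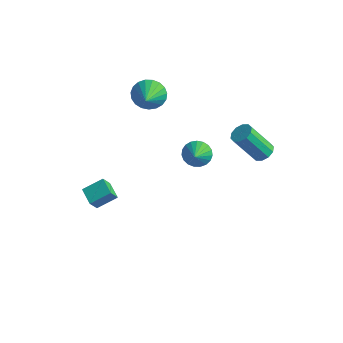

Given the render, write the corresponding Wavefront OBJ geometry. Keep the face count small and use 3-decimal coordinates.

v -3.716 -3.577 -4.227
v -3.711 -4.119 -3.375
v -4.675 -3.143 -3.946
v -4.671 -3.685 -3.094
v -3.089 -2.595 -3.606
v -3.085 -3.137 -2.754
v -4.049 -2.161 -3.325
v -4.044 -2.703 -2.473
v 3.57 1.403 1.886
v 4.137 1.485 2.213
v 3.276 0.679 3.902
v 2.71 0.597 3.574
v 3.914 1.823 2.261
v 3.053 1.017 3.95
v 3.56 2.001 2.165
v 2.699 1.194 3.854
v 3.21 1.95 1.963
v 2.349 1.144 3.652
v 2.997 1.691 1.731
v 2.136 0.885 3.42
v 3.004 1.321 1.558
v 2.143 0.515 3.247
v 3.227 0.983 1.51
v 2.366 0.177 3.199
v 3.581 0.806 1.606
v 2.72 -0.001 3.295
v 3.931 0.856 1.808
v 3.07 0.05 3.497
v 4.144 1.115 2.04
v 3.283 0.309 3.729
v -3.399 0.343 3.159
v -2.859 1.014 3.627
v -2.641 -0.743 3.841
v -3.169 0.96 3.885
v -3.519 0.799 4.018
v -3.849 0.559 4.002
v -4.1 0.283 3.84
v -4.23 0.016 3.561
v -4.217 -0.194 3.212
v -4.062 -0.311 2.853
v -3.792 -0.315 2.548
v -3.454 -0.205 2.348
v -3.107 -0 2.288
v -2.81 0.264 2.379
v -2.615 0.541 2.605
v -2.555 0.785 2.926
v -2.642 0.952 3.287
v 1.515 -1.472 2.569
v 1.946 -1.712 1.939
v 1.985 -2.208 3.171
v 2.142 -1.478 2.072
v 2.229 -1.243 2.291
v 2.193 -1.048 2.558
v 2.04 -0.926 2.827
v 1.796 -0.899 3.052
v 1.503 -0.971 3.193
v 1.213 -1.129 3.226
v 0.974 -1.347 3.146
v 0.829 -1.586 2.966
v 0.803 -1.806 2.718
v 0.9 -1.968 2.444
v 1.103 -2.044 2.191
v 1.377 -2.022 2.005
v 1.675 -1.904 1.915
f 2 4 1
f 5 2 1
f 1 4 3
f 3 5 1
f 2 8 4
f 6 2 5
f 6 8 2
f 4 8 3
f 7 5 3
f 3 8 7
f 7 6 5
f 8 6 7
f 10 9 13
f 10 13 11
f 11 13 14
f 11 14 12
f 13 9 15
f 13 15 14
f 14 15 16
f 14 16 12
f 15 9 17
f 15 17 16
f 16 17 18
f 16 18 12
f 17 9 19
f 17 19 18
f 18 19 20
f 18 20 12
f 19 9 21
f 19 21 20
f 20 21 22
f 20 22 12
f 21 9 23
f 21 23 22
f 22 23 24
f 22 24 12
f 23 9 25
f 23 25 24
f 24 25 26
f 24 26 12
f 25 9 27
f 25 27 26
f 26 27 28
f 26 28 12
f 27 9 29
f 27 29 28
f 28 29 30
f 28 30 12
f 29 9 10
f 29 10 30
f 30 10 11
f 30 11 12
f 32 31 34
f 32 34 33
f 34 31 35
f 34 35 33
f 35 31 36
f 35 36 33
f 36 31 37
f 36 37 33
f 37 31 38
f 37 38 33
f 38 31 39
f 38 39 33
f 39 31 40
f 39 40 33
f 40 31 41
f 40 41 33
f 41 31 42
f 41 42 33
f 42 31 43
f 42 43 33
f 43 31 44
f 43 44 33
f 44 31 45
f 44 45 33
f 45 31 46
f 45 46 33
f 46 31 47
f 46 47 33
f 47 31 32
f 47 32 33
f 49 48 51
f 49 51 50
f 51 48 52
f 51 52 50
f 52 48 53
f 52 53 50
f 53 48 54
f 53 54 50
f 54 48 55
f 54 55 50
f 55 48 56
f 55 56 50
f 56 48 57
f 56 57 50
f 57 48 58
f 57 58 50
f 58 48 59
f 58 59 50
f 59 48 60
f 59 60 50
f 60 48 61
f 60 61 50
f 61 48 62
f 61 62 50
f 62 48 63
f 62 63 50
f 63 48 64
f 63 64 50
f 64 48 49
f 64 49 50



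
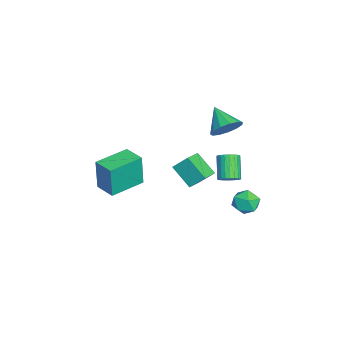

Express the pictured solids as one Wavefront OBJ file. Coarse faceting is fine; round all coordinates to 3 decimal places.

v 2.803 3.96 -1.092
v 3.542 3.789 -0.839
v 2.338 2.971 -0.401
v 3.077 2.8 -0.148
v 2.714 3.468 0.1
v 3.001 4.079 -0.327
v 2.879 2.681 -0.913
v 3.166 3.292 -1.34
v 3.589 2.999 -0.728
v 3.486 3.485 -0.102
v 2.394 3.275 -1.138
v 2.291 3.761 -0.512
v -0.74 2.384 2.148
v -0.17 1.72 2.356
v -1.82 1.736 3.032
v -0.101 2.081 2.705
v -0.236 2.539 2.877
v -0.53 2.948 2.817
v -0.891 3.178 2.545
v -1.204 3.156 2.146
v -1.369 2.889 1.748
v -1.335 2.462 1.477
v -1.112 2.01 1.419
v -0.77 1.677 1.592
v -0.419 1.569 1.941
v -2.483 0.116 -1.732
v -2.36 0.907 -0.907
v -1.71 1.017 -2.713
v -1.587 1.809 -1.888
v -1.513 -0.369 -1.412
v -1.39 0.423 -0.587
v -0.74 0.533 -2.393
v -0.617 1.324 -1.568
v -1.593 -4.242 -3.116
v -1.567 -4.307 -1.168
v -2.943 -2.713 -3.047
v -2.916 -2.779 -1.098
v -0.664 -3.421 -3.102
v -0.637 -3.487 -1.153
v -2.013 -1.893 -3.032
v -1.987 -1.958 -1.084
v 1.082 2.552 -0.344
v 1.496 2.363 0.032
v 0.511 2.3 1.081
v 0.098 2.488 0.704
v 1.51 2.591 0.06
v 0.526 2.528 1.109
v 1.46 2.813 0.026
v 0.475 2.75 1.075
v 1.352 2.996 -0.064
v 0.367 2.932 0.985
v 1.203 3.11 -0.197
v 0.218 3.047 0.852
v 1.036 3.14 -0.353
v 0.051 3.076 0.696
v 0.875 3.08 -0.507
v -0.109 3.016 0.542
v 0.747 2.94 -0.636
v -0.238 2.876 0.413
v 0.669 2.74 -0.721
v -0.316 2.677 0.328
v 0.654 2.512 -0.749
v -0.33 2.449 0.3
v 0.705 2.29 -0.715
v -0.28 2.227 0.334
v 0.813 2.108 -0.625
v -0.172 2.044 0.424
v 0.962 1.993 -0.492
v -0.023 1.93 0.557
v 1.129 1.964 -0.336
v 0.144 1.9 0.713
v 1.289 2.024 -0.182
v 0.305 1.96 0.867
v 1.418 2.164 -0.053
v 0.433 2.1 0.996
f 1 12 6
f 1 6 2
f 1 2 8
f 1 8 11
f 1 11 12
f 2 6 10
f 6 12 5
f 12 11 3
f 11 8 7
f 8 2 9
f 4 10 5
f 4 5 3
f 4 3 7
f 4 7 9
f 4 9 10
f 5 10 6
f 3 5 12
f 7 3 11
f 9 7 8
f 10 9 2
f 14 13 16
f 14 16 15
f 16 13 17
f 16 17 15
f 17 13 18
f 17 18 15
f 18 13 19
f 18 19 15
f 19 13 20
f 19 20 15
f 20 13 21
f 20 21 15
f 21 13 22
f 21 22 15
f 22 13 23
f 22 23 15
f 23 13 24
f 23 24 15
f 24 13 25
f 24 25 15
f 25 13 14
f 25 14 15
f 27 29 26
f 30 27 26
f 26 29 28
f 28 30 26
f 27 33 29
f 31 27 30
f 31 33 27
f 29 33 28
f 32 30 28
f 28 33 32
f 32 31 30
f 33 31 32
f 35 37 34
f 38 35 34
f 34 37 36
f 36 38 34
f 35 41 37
f 39 35 38
f 39 41 35
f 37 41 36
f 40 38 36
f 36 41 40
f 40 39 38
f 41 39 40
f 43 42 46
f 43 46 44
f 44 46 47
f 44 47 45
f 46 42 48
f 46 48 47
f 47 48 49
f 47 49 45
f 48 42 50
f 48 50 49
f 49 50 51
f 49 51 45
f 50 42 52
f 50 52 51
f 51 52 53
f 51 53 45
f 52 42 54
f 52 54 53
f 53 54 55
f 53 55 45
f 54 42 56
f 54 56 55
f 55 56 57
f 55 57 45
f 56 42 58
f 56 58 57
f 57 58 59
f 57 59 45
f 58 42 60
f 58 60 59
f 59 60 61
f 59 61 45
f 60 42 62
f 60 62 61
f 61 62 63
f 61 63 45
f 62 42 64
f 62 64 63
f 63 64 65
f 63 65 45
f 64 42 66
f 64 66 65
f 65 66 67
f 65 67 45
f 66 42 68
f 66 68 67
f 67 68 69
f 67 69 45
f 68 42 70
f 68 70 69
f 69 70 71
f 69 71 45
f 70 42 72
f 70 72 71
f 71 72 73
f 71 73 45
f 72 42 74
f 72 74 73
f 73 74 75
f 73 75 45
f 74 42 43
f 74 43 75
f 75 43 44
f 75 44 45



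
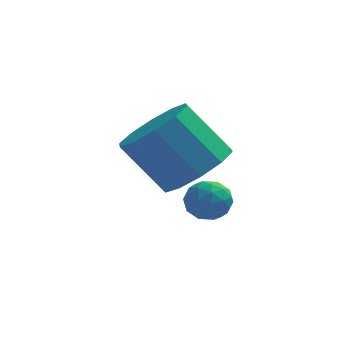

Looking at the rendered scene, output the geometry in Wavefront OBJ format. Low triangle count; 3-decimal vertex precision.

v 0.823 -0.595 1.414
v 1.228 -0.722 1.923
v 0.592 -1.638 1.337
v 0.997 -1.765 1.846
v 0.43 -1.437 1.947
v 0.573 -0.792 1.995
v 1.247 -1.568 1.265
v 1.39 -0.923 1.313
v 1.49 -1.323 1.831
v 0.985 -1.242 2.252
v 0.835 -1.118 1.008
v 0.33 -1.037 1.429
v 1.046 -0.566 1.675
v 0.774 -1.794 1.585
v 0.441 -1.601 1.644
v 0.679 -1.675 1.943
v 0.661 -0.608 1.717
v 0.899 -0.683 2.016
v 0.43 -1.103 2.031
v 0.921 -1.677 1.244
v 1.159 -1.752 1.543
v 1.141 -0.685 1.317
v 1.379 -0.759 1.616
v 1.39 -1.257 1.229
v 1.438 -0.995 1.92
v 1.302 -1.608 1.875
v 1.449 -1.492 1.534
v 1.533 -1.113 1.562
v 1.141 -0.947 2.168
v 1.005 -1.561 2.123
v 0.672 -1.368 2.182
v 0.756 -0.989 2.21
v 1.295 -1.301 2.114
v 0.815 -0.799 1.137
v 0.679 -1.413 1.092
v 1.064 -1.371 1.05
v 1.148 -0.992 1.078
v 0.518 -0.752 1.385
v 0.382 -1.365 1.34
v 0.287 -1.247 1.698
v 0.371 -0.868 1.726
v 0.525 -1.059 1.146
v 0.679 -1.813 3.054
v 1.444 -1.222 3.536
v 0.325 -0.896 4.908
v -0.439 -1.487 4.426
v 1.084 -0.817 3.147
v -0.034 -0.49 4.519
v 0.57 -0.791 2.722
v -0.548 -0.465 4.094
v 0.098 -1.157 2.424
v -1.021 -0.83 3.796
v -0.153 -1.773 2.366
v -1.271 -1.446 3.738
v -0.085 -2.404 2.572
v -1.204 -2.078 3.944
v 0.274 -2.81 2.961
v -0.844 -2.483 4.333
v 0.788 -2.835 3.386
v -0.33 -2.509 4.758
v 1.261 -2.47 3.684
v 0.142 -2.143 5.056
v 1.511 -1.854 3.742
v 0.393 -1.527 5.114
f 1 38 17
f 38 12 41
f 17 41 6
f 38 41 17
f 1 17 13
f 17 6 18
f 13 18 2
f 17 18 13
f 1 13 22
f 13 2 23
f 22 23 8
f 13 23 22
f 1 22 34
f 22 8 37
f 34 37 11
f 22 37 34
f 1 34 38
f 34 11 42
f 38 42 12
f 34 42 38
f 2 18 29
f 18 6 32
f 29 32 10
f 18 32 29
f 6 41 19
f 41 12 40
f 19 40 5
f 41 40 19
f 12 42 39
f 42 11 35
f 39 35 3
f 42 35 39
f 11 37 36
f 37 8 24
f 36 24 7
f 37 24 36
f 8 23 28
f 23 2 25
f 28 25 9
f 23 25 28
f 4 30 16
f 30 10 31
f 16 31 5
f 30 31 16
f 4 16 14
f 16 5 15
f 14 15 3
f 16 15 14
f 4 14 21
f 14 3 20
f 21 20 7
f 14 20 21
f 4 21 26
f 21 7 27
f 26 27 9
f 21 27 26
f 4 26 30
f 26 9 33
f 30 33 10
f 26 33 30
f 5 31 19
f 31 10 32
f 19 32 6
f 31 32 19
f 3 15 39
f 15 5 40
f 39 40 12
f 15 40 39
f 7 20 36
f 20 3 35
f 36 35 11
f 20 35 36
f 9 27 28
f 27 7 24
f 28 24 8
f 27 24 28
f 10 33 29
f 33 9 25
f 29 25 2
f 33 25 29
f 44 43 47
f 44 47 45
f 45 47 48
f 45 48 46
f 47 43 49
f 47 49 48
f 48 49 50
f 48 50 46
f 49 43 51
f 49 51 50
f 50 51 52
f 50 52 46
f 51 43 53
f 51 53 52
f 52 53 54
f 52 54 46
f 53 43 55
f 53 55 54
f 54 55 56
f 54 56 46
f 55 43 57
f 55 57 56
f 56 57 58
f 56 58 46
f 57 43 59
f 57 59 58
f 58 59 60
f 58 60 46
f 59 43 61
f 59 61 60
f 60 61 62
f 60 62 46
f 61 43 63
f 61 63 62
f 62 63 64
f 62 64 46
f 63 43 44
f 63 44 64
f 64 44 45
f 64 45 46



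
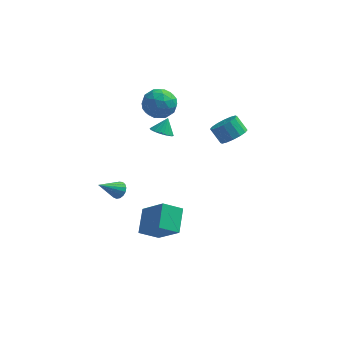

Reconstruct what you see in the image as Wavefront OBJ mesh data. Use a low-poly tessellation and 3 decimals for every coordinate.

v -0.955 -1.57 -4.706
v -0.967 -0.2 -3.879
v 0.069 -1.159 -5.373
v 0.058 0.211 -4.547
v 0.302 -2.411 -3.293
v 0.291 -1.041 -2.467
v 1.327 -2 -3.961
v 1.315 -0.63 -3.134
v -1.407 2.554 2.34
v -0.866 3.377 2.003
v -0.154 2.163 3.397
v 0.387 2.986 3.06
v -0.477 3.127 3.623
v -1.251 3.368 2.97
v 0.231 2.172 2.43
v -0.543 2.413 1.777
v 0.147 3.14 2.059
v -0.291 3.731 2.796
v -0.729 1.809 2.604
v -1.167 2.4 3.341
v -1.246 2.999 2.079
v 0.226 2.541 3.321
v -0.282 2.623 3.652
v 0.036 3.107 3.454
v -1.473 2.995 2.647
v -1.155 3.478 2.449
v -0.927 3.331 3.401
v 0.135 2.062 2.951
v 0.453 2.545 2.753
v -1.056 2.433 1.946
v -0.738 2.917 1.748
v -0.093 2.209 1.999
v -0.333 3.344 1.913
v 0.403 3.115 2.534
v 0.312 2.636 2.164
v -0.143 2.778 1.781
v -0.59 3.691 2.347
v 0.146 3.462 2.968
v -0.362 3.545 3.299
v -0.817 3.686 2.915
v 0.005 3.552 2.379
v -1.166 2.078 2.432
v -0.43 1.849 3.053
v -0.203 1.854 2.485
v -0.658 1.995 2.101
v -1.423 2.425 2.866
v -0.687 2.196 3.487
v -0.877 2.762 3.619
v -1.332 2.904 3.236
v -1.025 1.988 3.021
v -1.833 -2.328 -0.49
v -1.508 -2.771 -0.508
v -2.767 -3.052 0.45
v -1.413 -2.631 -0.307
v -1.414 -2.422 -0.147
v -1.512 -2.191 -0.066
v -1.683 -1.992 -0.082
v -1.888 -1.869 -0.192
v -2.081 -1.852 -0.37
v -2.218 -1.944 -0.576
v -2.266 -2.123 -0.762
v -2.215 -2.35 -0.886
v -2.077 -2.571 -0.919
v -1.883 -2.737 -0.854
v -1.677 -2.809 -0.706
v 3.498 3.442 -0.122
v 4.137 3.296 0.435
v 3.501 3.652 1.259
v 2.862 3.798 0.702
v 4.196 3.716 0.299
v 3.56 4.072 1.123
v 4.068 4.063 0.05
v 3.432 4.418 0.874
v 3.787 4.243 -0.244
v 3.151 4.599 0.579
v 3.429 4.208 -0.506
v 2.793 4.564 0.317
v 3.089 3.969 -0.665
v 2.453 4.324 0.159
v 2.859 3.588 -0.679
v 2.223 3.944 0.145
v 2.8 3.168 -0.543
v 2.164 3.524 0.281
v 2.928 2.822 -0.294
v 2.292 3.177 0.53
v 3.209 2.641 0.001
v 2.573 2.997 0.824
v 3.567 2.676 0.263
v 2.931 3.032 1.086
v 3.907 2.916 0.421
v 3.271 3.271 1.245
v -0.415 2.883 0.207
v 0.205 2.557 0.2
v -0.145 3.377 1.033
v 0.259 2.794 0.04
v 0.198 3.047 -0.091
v 0.03 3.271 -0.17
v -0.214 3.429 -0.184
v -0.494 3.492 -0.131
v -0.759 3.449 -0.019
v -0.965 3.309 0.132
v -1.076 3.096 0.295
v -1.072 2.845 0.443
v -0.955 2.601 0.551
v -0.744 2.406 0.599
v -0.477 2.294 0.579
v -0.198 2.283 0.494
v 0.043 2.376 0.36
f 2 4 1
f 5 2 1
f 1 4 3
f 3 5 1
f 2 8 4
f 6 2 5
f 6 8 2
f 4 8 3
f 7 5 3
f 3 8 7
f 7 6 5
f 8 6 7
f 9 46 25
f 46 20 49
f 25 49 14
f 46 49 25
f 9 25 21
f 25 14 26
f 21 26 10
f 25 26 21
f 9 21 30
f 21 10 31
f 30 31 16
f 21 31 30
f 9 30 42
f 30 16 45
f 42 45 19
f 30 45 42
f 9 42 46
f 42 19 50
f 46 50 20
f 42 50 46
f 10 26 37
f 26 14 40
f 37 40 18
f 26 40 37
f 14 49 27
f 49 20 48
f 27 48 13
f 49 48 27
f 20 50 47
f 50 19 43
f 47 43 11
f 50 43 47
f 19 45 44
f 45 16 32
f 44 32 15
f 45 32 44
f 16 31 36
f 31 10 33
f 36 33 17
f 31 33 36
f 12 38 24
f 38 18 39
f 24 39 13
f 38 39 24
f 12 24 22
f 24 13 23
f 22 23 11
f 24 23 22
f 12 22 29
f 22 11 28
f 29 28 15
f 22 28 29
f 12 29 34
f 29 15 35
f 34 35 17
f 29 35 34
f 12 34 38
f 34 17 41
f 38 41 18
f 34 41 38
f 13 39 27
f 39 18 40
f 27 40 14
f 39 40 27
f 11 23 47
f 23 13 48
f 47 48 20
f 23 48 47
f 15 28 44
f 28 11 43
f 44 43 19
f 28 43 44
f 17 35 36
f 35 15 32
f 36 32 16
f 35 32 36
f 18 41 37
f 41 17 33
f 37 33 10
f 41 33 37
f 52 51 54
f 52 54 53
f 54 51 55
f 54 55 53
f 55 51 56
f 55 56 53
f 56 51 57
f 56 57 53
f 57 51 58
f 57 58 53
f 58 51 59
f 58 59 53
f 59 51 60
f 59 60 53
f 60 51 61
f 60 61 53
f 61 51 62
f 61 62 53
f 62 51 63
f 62 63 53
f 63 51 64
f 63 64 53
f 64 51 65
f 64 65 53
f 65 51 52
f 65 52 53
f 67 66 70
f 67 70 68
f 68 70 71
f 68 71 69
f 70 66 72
f 70 72 71
f 71 72 73
f 71 73 69
f 72 66 74
f 72 74 73
f 73 74 75
f 73 75 69
f 74 66 76
f 74 76 75
f 75 76 77
f 75 77 69
f 76 66 78
f 76 78 77
f 77 78 79
f 77 79 69
f 78 66 80
f 78 80 79
f 79 80 81
f 79 81 69
f 80 66 82
f 80 82 81
f 81 82 83
f 81 83 69
f 82 66 84
f 82 84 83
f 83 84 85
f 83 85 69
f 84 66 86
f 84 86 85
f 85 86 87
f 85 87 69
f 86 66 88
f 86 88 87
f 87 88 89
f 87 89 69
f 88 66 90
f 88 90 89
f 89 90 91
f 89 91 69
f 90 66 67
f 90 67 91
f 91 67 68
f 91 68 69
f 93 92 95
f 93 95 94
f 95 92 96
f 95 96 94
f 96 92 97
f 96 97 94
f 97 92 98
f 97 98 94
f 98 92 99
f 98 99 94
f 99 92 100
f 99 100 94
f 100 92 101
f 100 101 94
f 101 92 102
f 101 102 94
f 102 92 103
f 102 103 94
f 103 92 104
f 103 104 94
f 104 92 105
f 104 105 94
f 105 92 106
f 105 106 94
f 106 92 107
f 106 107 94
f 107 92 108
f 107 108 94
f 108 92 93
f 108 93 94



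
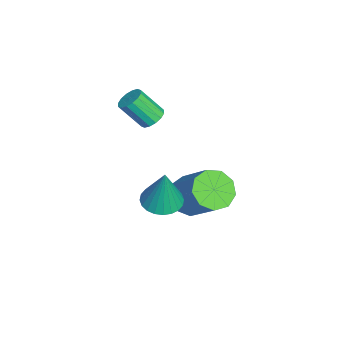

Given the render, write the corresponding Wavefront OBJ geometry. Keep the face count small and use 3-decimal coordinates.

v -0.587 1.588 -2.332
v -0.227 2.152 -2.992
v 0.906 3.096 -1.569
v 0.547 2.532 -0.908
v -0.758 2.415 -2.744
v 0.375 3.359 -1.32
v -1.209 2.291 -2.303
v -0.076 3.236 -0.879
v -1.369 1.838 -1.875
v -0.236 2.783 -0.452
v -1.163 1.268 -1.661
v -0.03 2.213 -0.238
v -0.687 0.848 -1.761
v 0.446 1.792 -0.338
v -0.164 0.773 -2.128
v 0.969 1.718 -0.704
v 0.161 1.08 -2.59
v 1.294 2.025 -1.167
v 0.136 1.625 -2.932
v 1.269 2.569 -1.508
v 1.455 0.619 -0.789
v 2.262 0.712 -0.96
v 1.825 0.761 1.029
v 2.161 1.02 -0.963
v 1.952 1.266 -0.94
v 1.668 1.414 -0.894
v 1.351 1.441 -0.832
v 1.05 1.343 -0.763
v 0.811 1.135 -0.698
v 0.67 0.848 -0.647
v 0.648 0.526 -0.617
v 0.75 0.218 -0.614
v 0.958 -0.028 -0.637
v 1.243 -0.176 -0.683
v 1.559 -0.203 -0.746
v 1.86 -0.105 -0.815
v 2.099 0.103 -0.879
v 2.24 0.39 -0.931
v -1.079 0.128 1.881
v -0.736 0.471 2.18
v -0.798 -0.404 3.258
v -1.141 -0.748 2.959
v -1.009 0.565 2.24
v -1.072 -0.311 3.318
v -1.301 0.541 2.204
v -1.363 -0.334 3.282
v -1.533 0.407 2.082
v -1.596 -0.468 3.159
v -1.644 0.198 1.905
v -1.706 -0.677 2.983
v -1.603 -0.03 1.723
v -1.666 -0.905 2.8
v -1.422 -0.216 1.582
v -1.484 -1.091 2.66
v -1.148 -0.309 1.522
v -1.211 -1.185 2.6
v -0.857 -0.286 1.558
v -0.919 -1.161 2.636
v -0.624 -0.152 1.681
v -0.687 -1.027 2.758
v -0.514 0.057 1.857
v -0.576 -0.818 2.935
v -0.554 0.285 2.04
v -0.617 -0.59 3.117
f 2 1 5
f 2 5 3
f 3 5 6
f 3 6 4
f 5 1 7
f 5 7 6
f 6 7 8
f 6 8 4
f 7 1 9
f 7 9 8
f 8 9 10
f 8 10 4
f 9 1 11
f 9 11 10
f 10 11 12
f 10 12 4
f 11 1 13
f 11 13 12
f 12 13 14
f 12 14 4
f 13 1 15
f 13 15 14
f 14 15 16
f 14 16 4
f 15 1 17
f 15 17 16
f 16 17 18
f 16 18 4
f 17 1 19
f 17 19 18
f 18 19 20
f 18 20 4
f 19 1 2
f 19 2 20
f 20 2 3
f 20 3 4
f 22 21 24
f 22 24 23
f 24 21 25
f 24 25 23
f 25 21 26
f 25 26 23
f 26 21 27
f 26 27 23
f 27 21 28
f 27 28 23
f 28 21 29
f 28 29 23
f 29 21 30
f 29 30 23
f 30 21 31
f 30 31 23
f 31 21 32
f 31 32 23
f 32 21 33
f 32 33 23
f 33 21 34
f 33 34 23
f 34 21 35
f 34 35 23
f 35 21 36
f 35 36 23
f 36 21 37
f 36 37 23
f 37 21 38
f 37 38 23
f 38 21 22
f 38 22 23
f 40 39 43
f 40 43 41
f 41 43 44
f 41 44 42
f 43 39 45
f 43 45 44
f 44 45 46
f 44 46 42
f 45 39 47
f 45 47 46
f 46 47 48
f 46 48 42
f 47 39 49
f 47 49 48
f 48 49 50
f 48 50 42
f 49 39 51
f 49 51 50
f 50 51 52
f 50 52 42
f 51 39 53
f 51 53 52
f 52 53 54
f 52 54 42
f 53 39 55
f 53 55 54
f 54 55 56
f 54 56 42
f 55 39 57
f 55 57 56
f 56 57 58
f 56 58 42
f 57 39 59
f 57 59 58
f 58 59 60
f 58 60 42
f 59 39 61
f 59 61 60
f 60 61 62
f 60 62 42
f 61 39 63
f 61 63 62
f 62 63 64
f 62 64 42
f 63 39 40
f 63 40 64
f 64 40 41
f 64 41 42



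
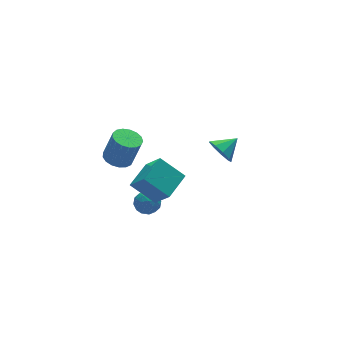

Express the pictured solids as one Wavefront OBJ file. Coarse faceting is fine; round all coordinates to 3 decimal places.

v 1.392 -1.107 1.228
v 1.64 -0.724 0.607
v 2.368 -0.953 1.712
v 1.418 -0.39 0.948
v 1.184 -0.391 1.42
v 1.047 -0.727 1.802
v 1.072 -1.241 1.915
v 1.247 -1.692 1.707
v 1.489 -1.869 1.274
v 1.687 -1.69 0.82
v 1.746 -1.238 0.557
v -2.443 1.914 -0.282
v -2.043 2.548 -0.321
v -1.598 2.359 1.162
v -1.997 1.726 1.202
v -2.367 2.657 -0.21
v -1.921 2.469 1.273
v -2.708 2.596 -0.115
v -2.262 2.408 1.368
v -2.988 2.379 -0.059
v -2.542 2.191 1.424
v -3.143 2.055 -0.053
v -2.697 1.867 1.43
v -3.138 1.699 -0.1
v -2.692 1.511 1.383
v -2.974 1.393 -0.188
v -2.528 1.205 1.295
v -2.688 1.205 -0.298
v -2.242 1.017 1.185
v -2.346 1.181 -0.404
v -1.9 0.992 1.079
v -2.026 1.324 -0.482
v -1.58 1.135 1.001
v -1.802 1.602 -0.514
v -1.356 1.414 0.969
v -1.724 1.952 -0.493
v -1.278 1.764 0.99
v -1.811 2.293 -0.423
v -1.366 2.105 1.06
v -2.35 -0.279 -2.003
v -1.94 -0.077 -1.495
v -2.28 -1.323 -1.645
v -1.87 -1.121 -1.137
v -2.529 -0.941 -1.136
v -2.572 -0.296 -1.357
v -1.648 -1.104 -1.783
v -1.691 -0.459 -2.004
v -1.506 -0.587 -1.359
v -2.05 -0.487 -0.959
v -2.17 -0.913 -2.181
v -2.714 -0.813 -1.781
v -2.151 -0.086 -1.78
v -2.069 -1.314 -1.36
v -2.456 -1.208 -1.359
v -2.215 -1.09 -1.06
v -2.523 -0.215 -1.699
v -2.282 -0.097 -1.4
v -2.628 -0.604 -1.189
v -1.938 -1.303 -1.74
v -1.697 -1.185 -1.441
v -2.005 -0.31 -2.08
v -1.764 -0.192 -1.781
v -1.592 -0.796 -1.951
v -1.655 -0.268 -1.402
v -1.613 -0.881 -1.192
v -1.483 -0.871 -1.572
v -1.508 -0.492 -1.701
v -1.975 -0.209 -1.166
v -1.934 -0.822 -0.956
v -2.321 -0.717 -0.956
v -2.347 -0.337 -1.085
v -1.72 -0.509 -1.087
v -2.286 -0.578 -2.184
v -2.245 -1.191 -1.974
v -1.873 -1.063 -2.055
v -1.899 -0.683 -2.184
v -2.607 -0.519 -1.948
v -2.565 -1.132 -1.738
v -2.712 -0.908 -1.439
v -2.737 -0.529 -1.568
v -2.5 -0.891 -2.053
v -4.094 -3.321 2.829
v -3.8 -4.189 3.887
v -2.958 -2.522 3.169
v -2.664 -3.39 4.228
v -3.256 -4.13 1.932
v -2.962 -4.998 2.991
v -2.12 -3.331 2.273
v -1.826 -4.199 3.331
f 2 1 4
f 2 4 3
f 4 1 5
f 4 5 3
f 5 1 6
f 5 6 3
f 6 1 7
f 6 7 3
f 7 1 8
f 7 8 3
f 8 1 9
f 8 9 3
f 9 1 10
f 9 10 3
f 10 1 11
f 10 11 3
f 11 1 2
f 11 2 3
f 13 12 16
f 13 16 14
f 14 16 17
f 14 17 15
f 16 12 18
f 16 18 17
f 17 18 19
f 17 19 15
f 18 12 20
f 18 20 19
f 19 20 21
f 19 21 15
f 20 12 22
f 20 22 21
f 21 22 23
f 21 23 15
f 22 12 24
f 22 24 23
f 23 24 25
f 23 25 15
f 24 12 26
f 24 26 25
f 25 26 27
f 25 27 15
f 26 12 28
f 26 28 27
f 27 28 29
f 27 29 15
f 28 12 30
f 28 30 29
f 29 30 31
f 29 31 15
f 30 12 32
f 30 32 31
f 31 32 33
f 31 33 15
f 32 12 34
f 32 34 33
f 33 34 35
f 33 35 15
f 34 12 36
f 34 36 35
f 35 36 37
f 35 37 15
f 36 12 38
f 36 38 37
f 37 38 39
f 37 39 15
f 38 12 13
f 38 13 39
f 39 13 14
f 39 14 15
f 40 77 56
f 77 51 80
f 56 80 45
f 77 80 56
f 40 56 52
f 56 45 57
f 52 57 41
f 56 57 52
f 40 52 61
f 52 41 62
f 61 62 47
f 52 62 61
f 40 61 73
f 61 47 76
f 73 76 50
f 61 76 73
f 40 73 77
f 73 50 81
f 77 81 51
f 73 81 77
f 41 57 68
f 57 45 71
f 68 71 49
f 57 71 68
f 45 80 58
f 80 51 79
f 58 79 44
f 80 79 58
f 51 81 78
f 81 50 74
f 78 74 42
f 81 74 78
f 50 76 75
f 76 47 63
f 75 63 46
f 76 63 75
f 47 62 67
f 62 41 64
f 67 64 48
f 62 64 67
f 43 69 55
f 69 49 70
f 55 70 44
f 69 70 55
f 43 55 53
f 55 44 54
f 53 54 42
f 55 54 53
f 43 53 60
f 53 42 59
f 60 59 46
f 53 59 60
f 43 60 65
f 60 46 66
f 65 66 48
f 60 66 65
f 43 65 69
f 65 48 72
f 69 72 49
f 65 72 69
f 44 70 58
f 70 49 71
f 58 71 45
f 70 71 58
f 42 54 78
f 54 44 79
f 78 79 51
f 54 79 78
f 46 59 75
f 59 42 74
f 75 74 50
f 59 74 75
f 48 66 67
f 66 46 63
f 67 63 47
f 66 63 67
f 49 72 68
f 72 48 64
f 68 64 41
f 72 64 68
f 83 85 82
f 86 83 82
f 82 85 84
f 84 86 82
f 83 89 85
f 87 83 86
f 87 89 83
f 85 89 84
f 88 86 84
f 84 89 88
f 88 87 86
f 89 87 88



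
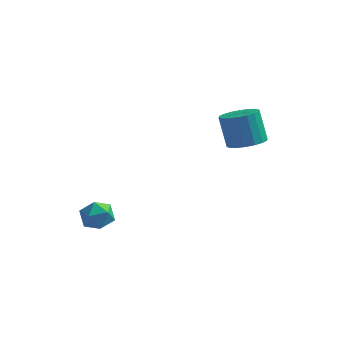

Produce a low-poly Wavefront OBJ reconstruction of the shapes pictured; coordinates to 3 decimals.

v -2.985 -2.999 -0.901
v -2.46 -2.993 -1.49
v -2.78 -4.247 -0.73
v -2.255 -4.241 -1.319
v -2.091 -3.872 -0.642
v -2.218 -3.101 -0.747
v -3.022 -4.139 -1.473
v -3.149 -3.368 -1.578
v -2.483 -3.698 -1.843
v -1.908 -3.533 -1.329
v -3.332 -3.707 -0.891
v -2.757 -3.542 -0.377
v 2.641 0.324 1.494
v 3.344 -0.024 1.846
v 2.883 0.447 3.237
v 2.179 0.796 2.886
v 3.458 0.332 1.763
v 2.996 0.803 3.154
v 3.41 0.686 1.627
v 2.948 1.158 3.018
v 3.209 0.969 1.464
v 2.748 1.441 2.856
v 2.896 1.124 1.308
v 2.435 1.596 2.699
v 2.533 1.12 1.188
v 2.071 1.592 2.58
v 2.19 0.959 1.129
v 1.729 1.431 2.521
v 1.937 0.673 1.143
v 1.476 1.144 2.534
v 1.824 0.317 1.226
v 1.362 0.788 2.617
v 1.872 -0.038 1.362
v 1.41 0.434 2.753
v 2.072 -0.321 1.524
v 1.611 0.151 2.916
v 2.385 -0.476 1.681
v 1.924 -0.004 3.072
v 2.749 -0.472 1.8
v 2.287 -0 3.192
v 3.091 -0.311 1.859
v 2.63 0.161 3.251
f 1 12 6
f 1 6 2
f 1 2 8
f 1 8 11
f 1 11 12
f 2 6 10
f 6 12 5
f 12 11 3
f 11 8 7
f 8 2 9
f 4 10 5
f 4 5 3
f 4 3 7
f 4 7 9
f 4 9 10
f 5 10 6
f 3 5 12
f 7 3 11
f 9 7 8
f 10 9 2
f 14 13 17
f 14 17 15
f 15 17 18
f 15 18 16
f 17 13 19
f 17 19 18
f 18 19 20
f 18 20 16
f 19 13 21
f 19 21 20
f 20 21 22
f 20 22 16
f 21 13 23
f 21 23 22
f 22 23 24
f 22 24 16
f 23 13 25
f 23 25 24
f 24 25 26
f 24 26 16
f 25 13 27
f 25 27 26
f 26 27 28
f 26 28 16
f 27 13 29
f 27 29 28
f 28 29 30
f 28 30 16
f 29 13 31
f 29 31 30
f 30 31 32
f 30 32 16
f 31 13 33
f 31 33 32
f 32 33 34
f 32 34 16
f 33 13 35
f 33 35 34
f 34 35 36
f 34 36 16
f 35 13 37
f 35 37 36
f 36 37 38
f 36 38 16
f 37 13 39
f 37 39 38
f 38 39 40
f 38 40 16
f 39 13 41
f 39 41 40
f 40 41 42
f 40 42 16
f 41 13 14
f 41 14 42
f 42 14 15
f 42 15 16



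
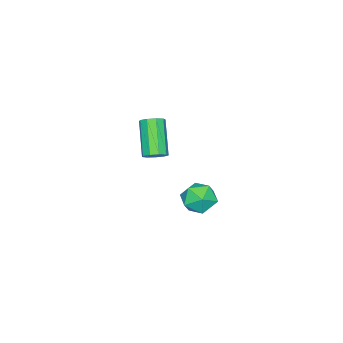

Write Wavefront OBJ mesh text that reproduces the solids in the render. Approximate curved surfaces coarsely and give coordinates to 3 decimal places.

v -3.397 -1.312 -2.012
v -2.829 -1.182 -2.836
v -2.111 -1.938 -1.224
v -1.543 -1.808 -2.048
v -1.868 -1.007 -1.527
v -2.662 -0.62 -2.015
v -2.278 -2.5 -2.045
v -3.072 -2.113 -2.533
v -2.137 -1.917 -2.857
v -1.883 -0.994 -2.537
v -3.057 -2.126 -1.523
v -2.803 -1.203 -1.203
v 0.973 -1.805 3.052
v 1.456 -1.776 3.424
v 0.369 -2.626 4.9
v -0.113 -2.655 4.528
v 1.229 -1.428 3.458
v 0.142 -2.277 4.933
v 0.882 -1.256 3.301
v -0.205 -2.106 4.777
v 0.578 -1.341 3.028
v -0.509 -2.191 4.504
v 0.459 -1.643 2.767
v -0.628 -2.493 4.242
v 0.581 -2.021 2.638
v -0.506 -2.871 4.114
v 0.886 -2.298 2.704
v -0.201 -3.148 4.18
v 1.232 -2.344 2.932
v 0.145 -3.194 4.408
v 1.457 -2.138 3.217
v 0.37 -2.988 4.692
f 1 12 6
f 1 6 2
f 1 2 8
f 1 8 11
f 1 11 12
f 2 6 10
f 6 12 5
f 12 11 3
f 11 8 7
f 8 2 9
f 4 10 5
f 4 5 3
f 4 3 7
f 4 7 9
f 4 9 10
f 5 10 6
f 3 5 12
f 7 3 11
f 9 7 8
f 10 9 2
f 14 13 17
f 14 17 15
f 15 17 18
f 15 18 16
f 17 13 19
f 17 19 18
f 18 19 20
f 18 20 16
f 19 13 21
f 19 21 20
f 20 21 22
f 20 22 16
f 21 13 23
f 21 23 22
f 22 23 24
f 22 24 16
f 23 13 25
f 23 25 24
f 24 25 26
f 24 26 16
f 25 13 27
f 25 27 26
f 26 27 28
f 26 28 16
f 27 13 29
f 27 29 28
f 28 29 30
f 28 30 16
f 29 13 31
f 29 31 30
f 30 31 32
f 30 32 16
f 31 13 14
f 31 14 32
f 32 14 15
f 32 15 16



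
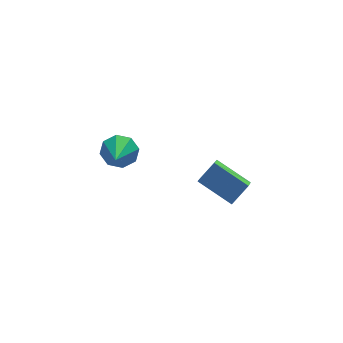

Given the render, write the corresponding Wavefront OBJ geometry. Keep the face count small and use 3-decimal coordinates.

v 0.01 3.842 -2.119
v 0.687 3.182 -2.621
v -0.75 2.258 -1.061
v 1.003 3.49 -1.931
v 0.738 4.005 -1.352
v 0.046 4.424 -1.222
v -0.667 4.502 -1.617
v -0.983 4.193 -2.307
v -0.718 3.678 -2.886
v -0.026 3.26 -3.016
v 3.132 -4.129 0.108
v 1.906 -2.603 0.998
v 3.644 -3.241 -0.708
v 2.419 -1.715 0.182
v 4.121 -3.865 1.018
v 2.896 -2.339 1.908
v 4.634 -2.977 0.202
v 3.408 -1.451 1.092
f 2 1 4
f 2 4 3
f 4 1 5
f 4 5 3
f 5 1 6
f 5 6 3
f 6 1 7
f 6 7 3
f 7 1 8
f 7 8 3
f 8 1 9
f 8 9 3
f 9 1 10
f 9 10 3
f 10 1 2
f 10 2 3
f 12 14 11
f 15 12 11
f 11 14 13
f 13 15 11
f 12 18 14
f 16 12 15
f 16 18 12
f 14 18 13
f 17 15 13
f 13 18 17
f 17 16 15
f 18 16 17

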